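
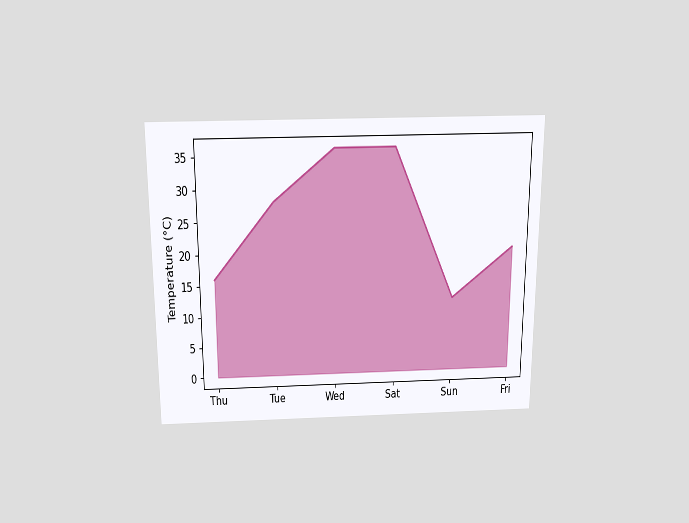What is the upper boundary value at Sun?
The chart is viewed slightly from above. At Sun the upper boundary is at 12°C.

12°C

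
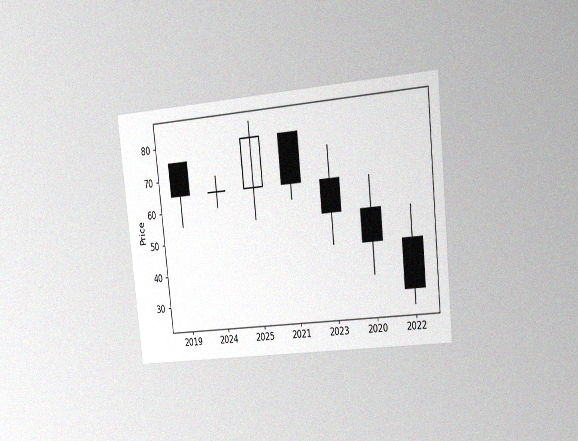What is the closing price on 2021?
The chart is tilted about 6° counter-clockwise and viewed slightly from the right, with some photo noise. The 2021 candle closes at 65.

65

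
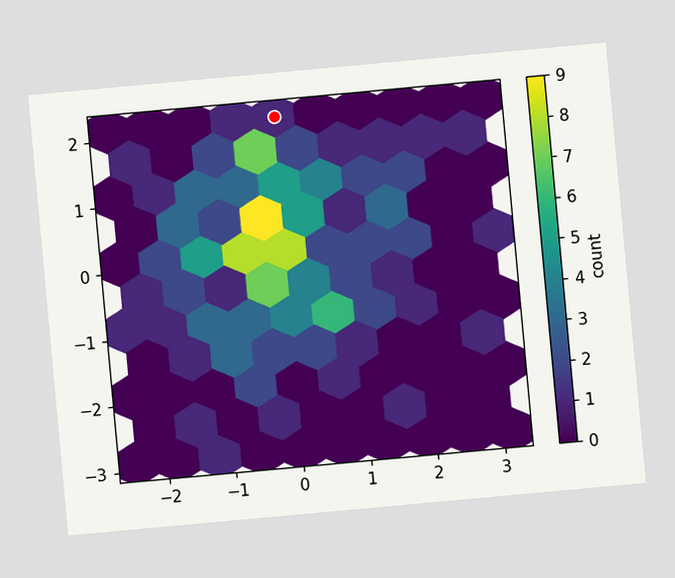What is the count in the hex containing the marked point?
1

The chart is tilted about 5° counter-clockwise. The marked hex reads 1 on the colorbar.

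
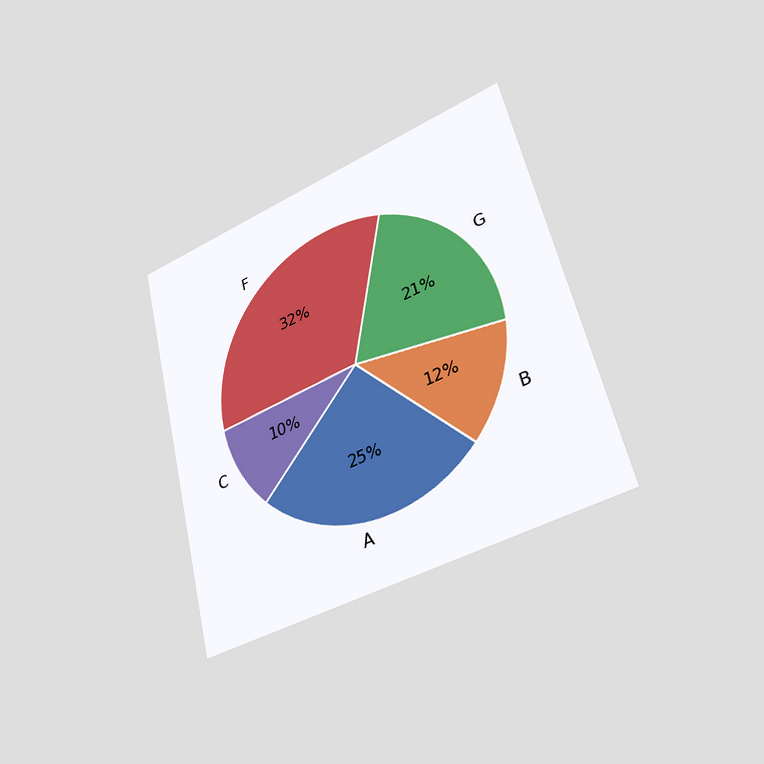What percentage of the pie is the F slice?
The chart is tilted about 14° counter-clockwise and viewed slightly from the right. The F slice takes up 32% of the pie.

32%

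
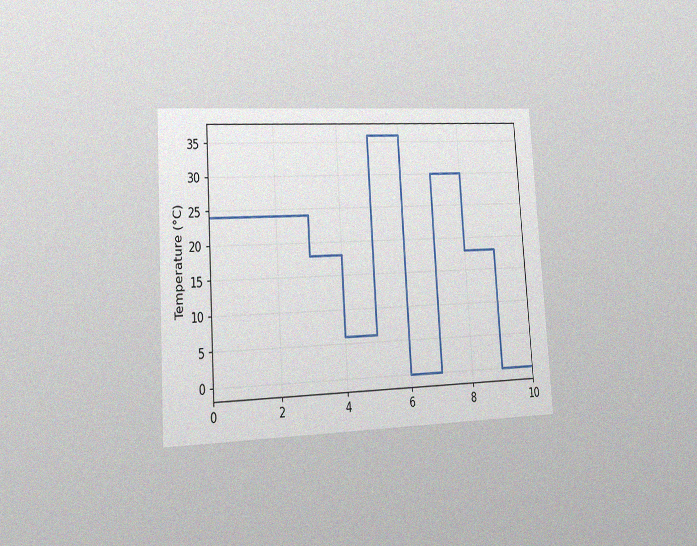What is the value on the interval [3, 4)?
The chart is tilted about 4° counter-clockwise and viewed slightly from the left, with some photo noise. On [3, 4) the step sits at 18°C.

18°C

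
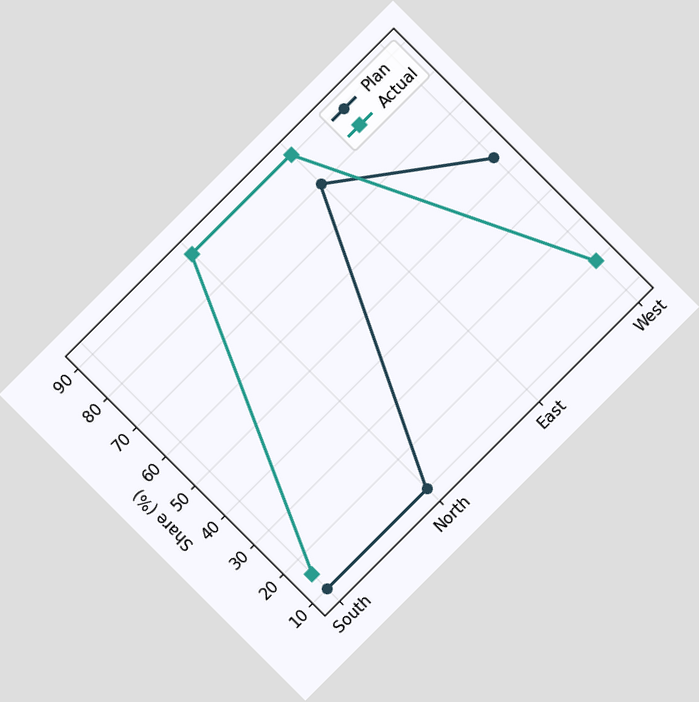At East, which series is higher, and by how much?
Actual, by 10%

The chart is tilted about 45° counter-clockwise. At East, Actual sits above the other line by 10%.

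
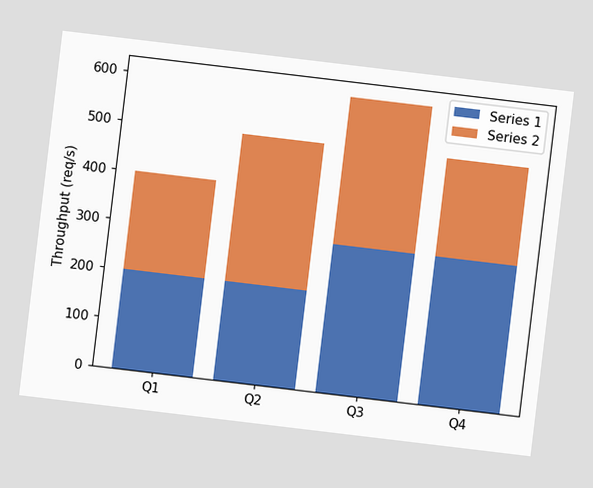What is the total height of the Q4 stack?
The chart is tilted about 7° clockwise. The Q4 stack's top reaches 500req/s on the y-axis.

500req/s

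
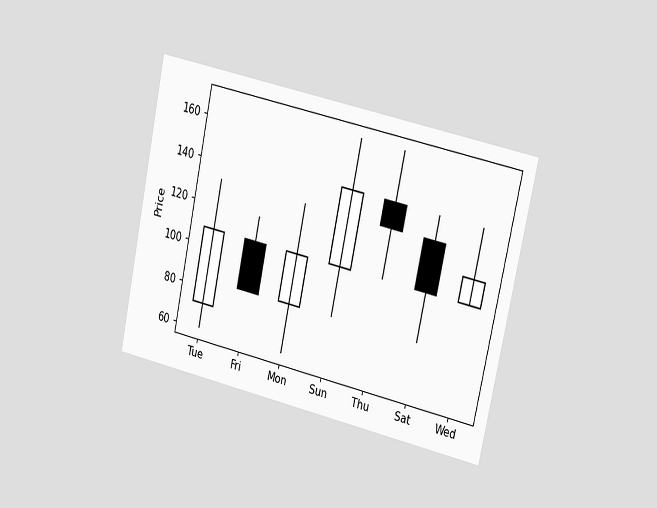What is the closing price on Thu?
132

The chart is tilted about 12° clockwise and viewed at a slight angle. The Thu candle closes at 132.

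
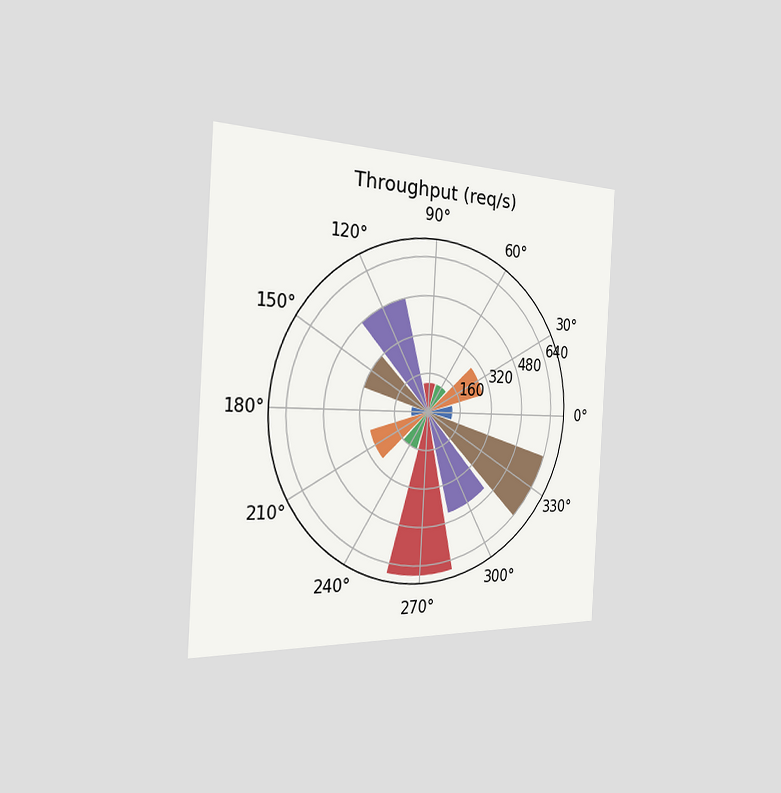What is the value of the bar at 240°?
160req/s

The chart is tilted about 3° clockwise and viewed slightly from the left. The bar at 240° reaches 160req/s on the radial axis.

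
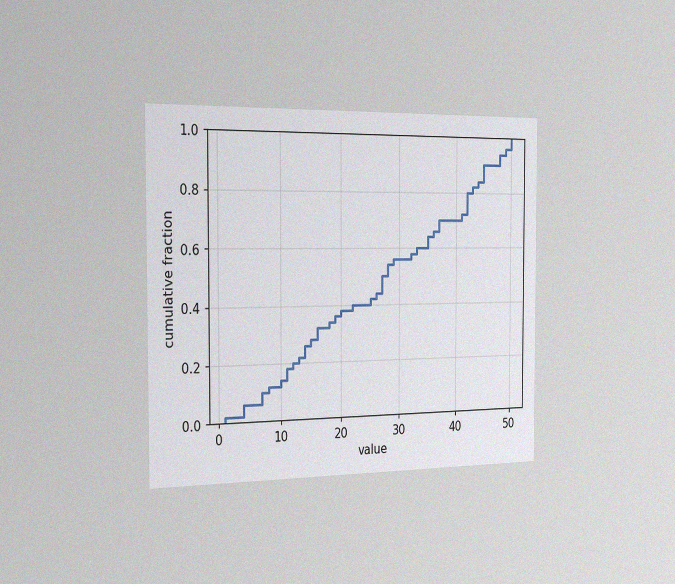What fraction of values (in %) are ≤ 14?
The chart is viewed slightly from the left, with some photo noise. At x=14 the ECDF step is at 26%.

26%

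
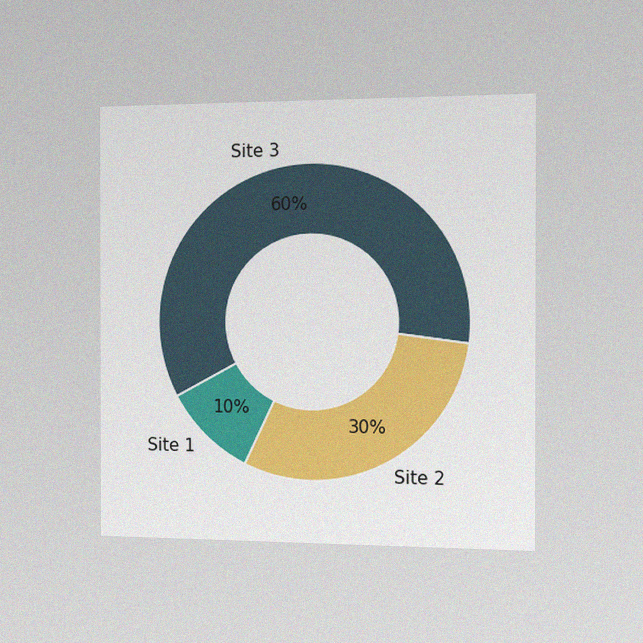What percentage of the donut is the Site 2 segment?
The chart is viewed slightly from the right, with some photo noise. The Site 2 segment takes up 30% of the ring.

30%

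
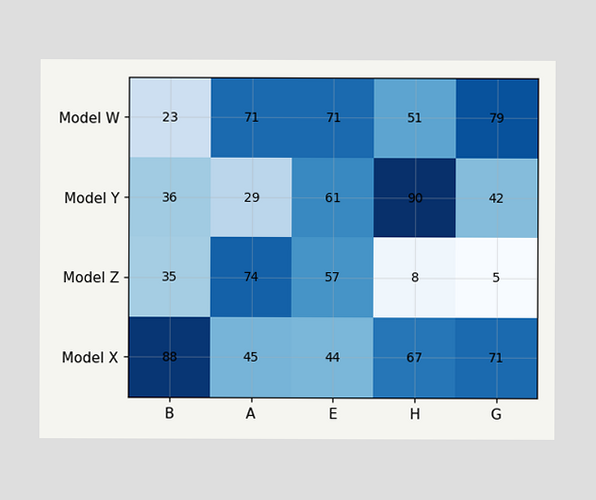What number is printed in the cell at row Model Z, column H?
The (Model Z, H) cell reads 8.

8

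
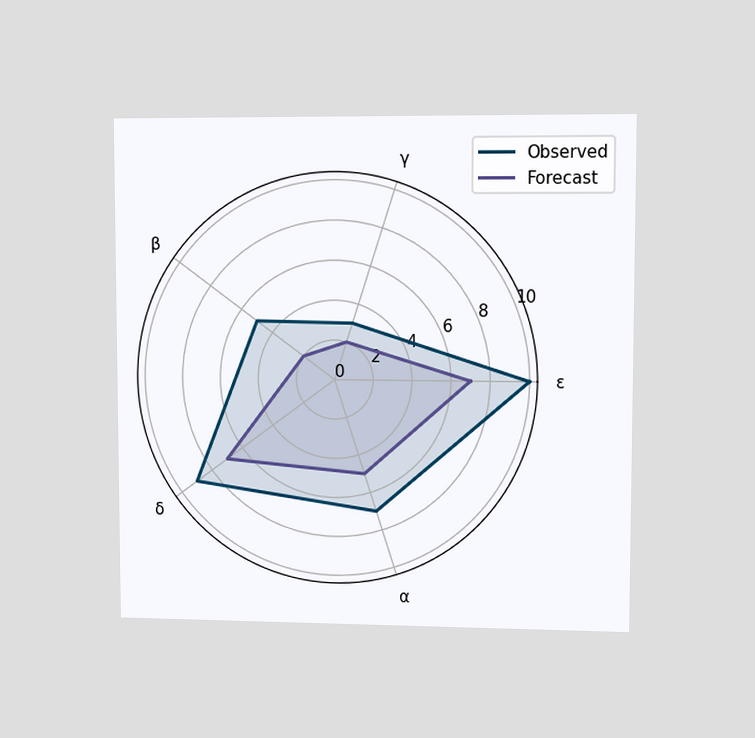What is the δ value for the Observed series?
9

The chart is viewed at a slight angle. On the δ axis, Observed reaches 9.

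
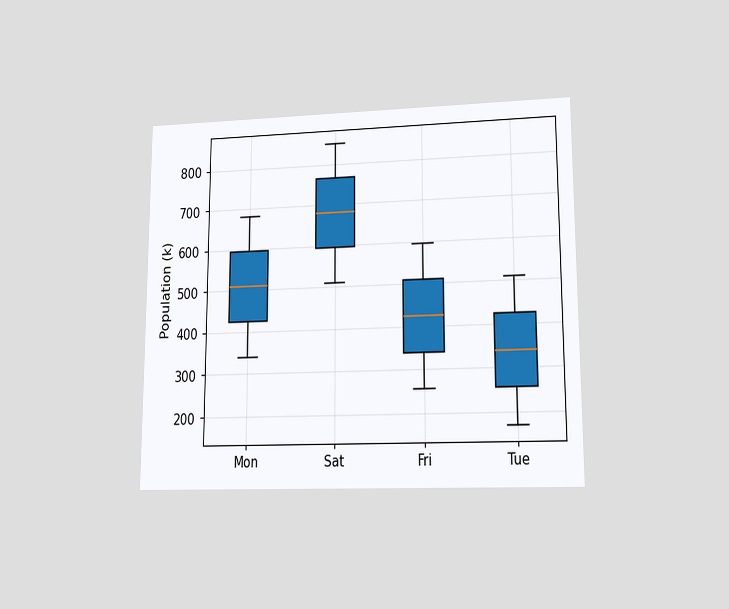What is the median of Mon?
The chart is viewed at a slight angle. The median line in the Mon box sits at 510k.

510k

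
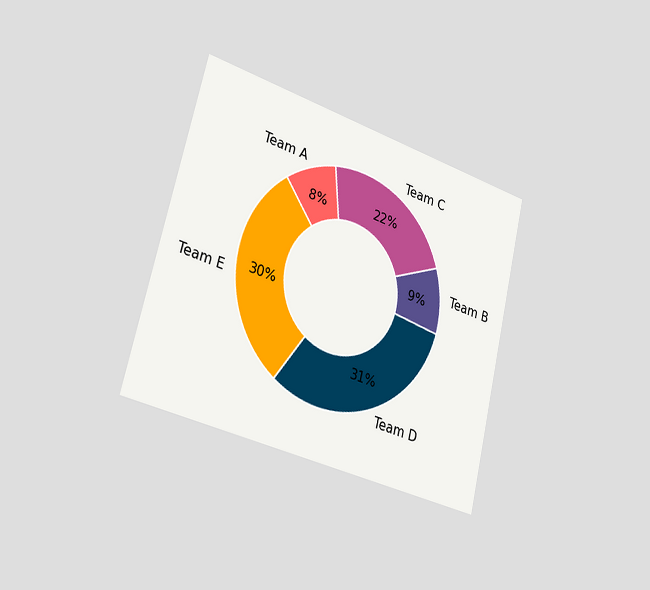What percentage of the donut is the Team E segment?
30%

The chart is tilted about 14° clockwise and viewed slightly from the left. The Team E segment takes up 30% of the ring.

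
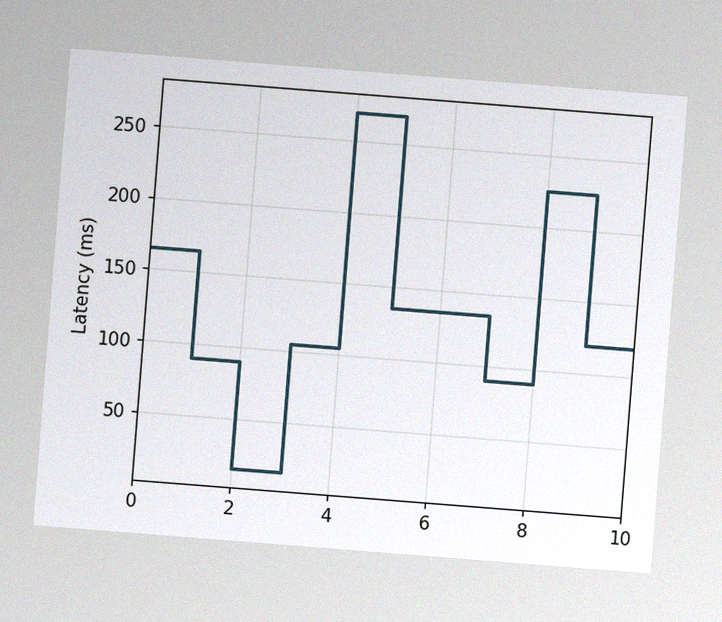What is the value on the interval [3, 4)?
The chart is tilted about 4° clockwise, with some photo noise. On [3, 4) the step sits at 105ms.

105ms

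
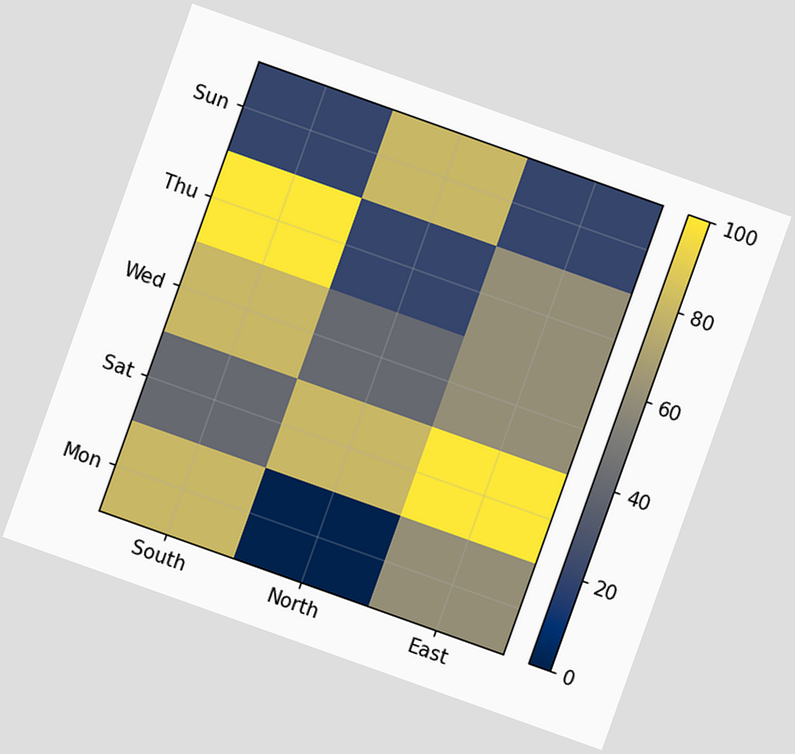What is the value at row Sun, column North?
80

The chart is tilted about 20° clockwise. Matching cell (Sun, North) against the colorbar gives 80.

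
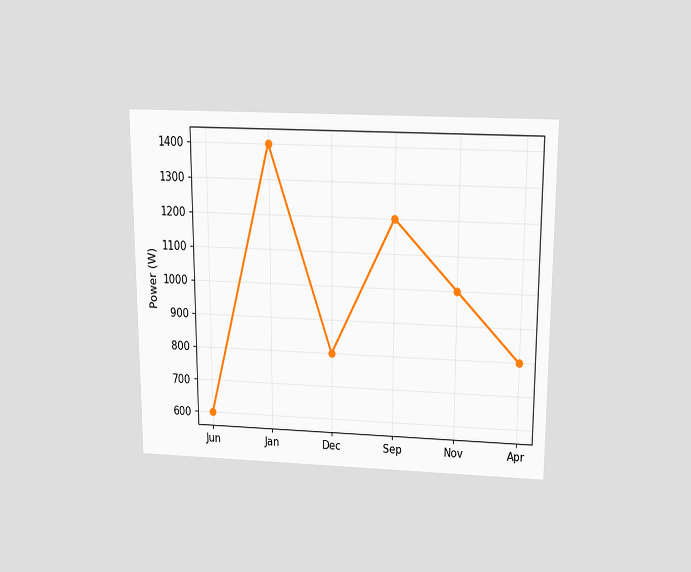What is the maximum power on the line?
1400W

The chart is viewed slightly from above. The highest point is at Jan, and reading across to the y-axis gives 1400W.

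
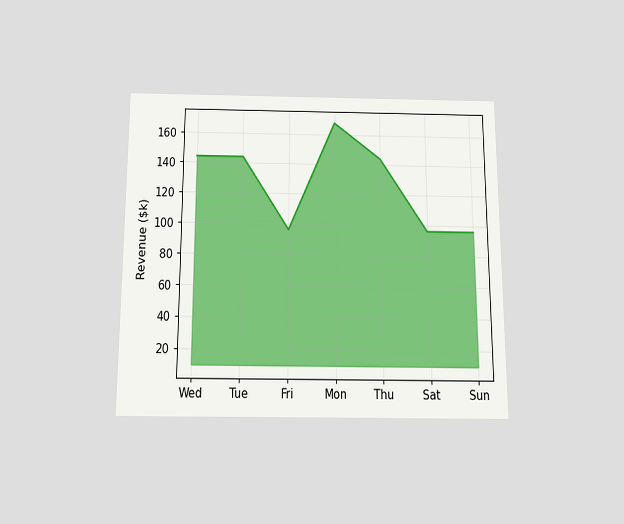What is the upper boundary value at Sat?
The chart is viewed slightly from below. At Sat the upper boundary is at $96k.

$96k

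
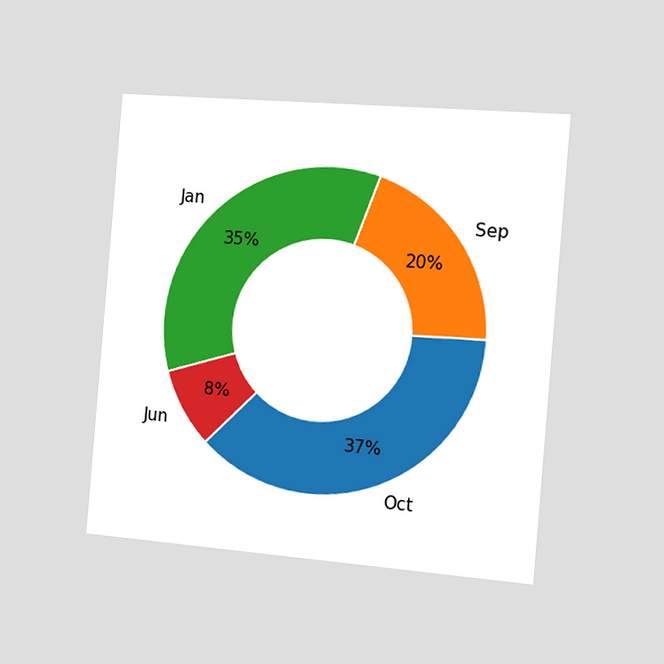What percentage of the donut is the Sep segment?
The chart is tilted about 5° clockwise and viewed slightly from the right. The Sep segment takes up 20% of the ring.

20%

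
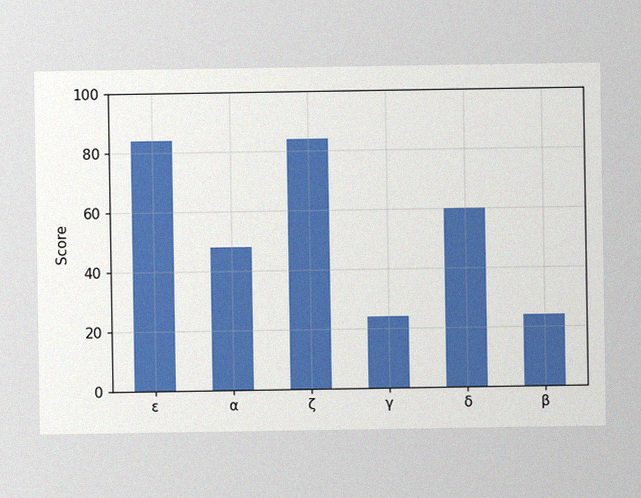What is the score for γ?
The image has some photo noise and uneven lighting. Reading along the chart's y-axis, the γ bar reaches 24.

24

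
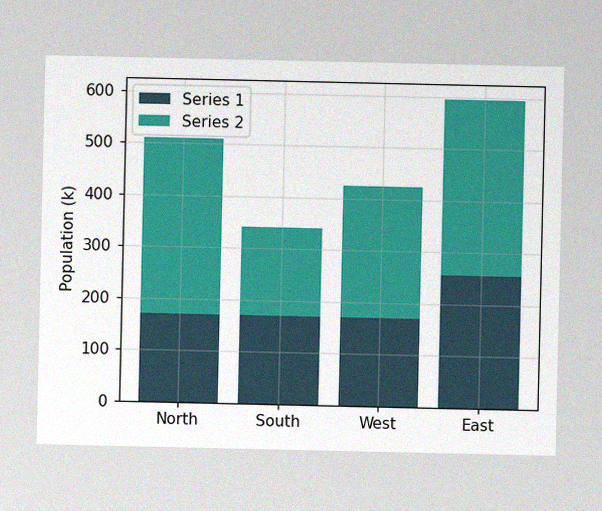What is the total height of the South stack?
340k

The image has some photo noise and uneven lighting. The South stack's top reaches 340k on the y-axis.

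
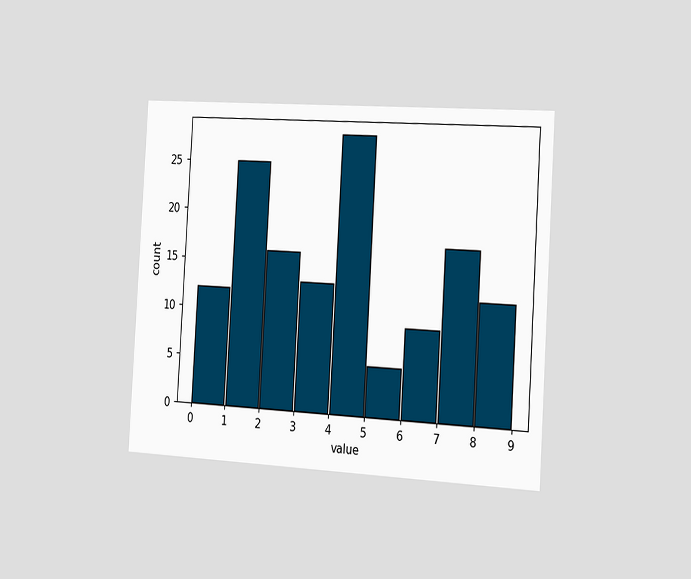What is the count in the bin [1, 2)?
The chart is tilted about 3° clockwise and viewed slightly from the right. The [1, 2) bin has height 25.

25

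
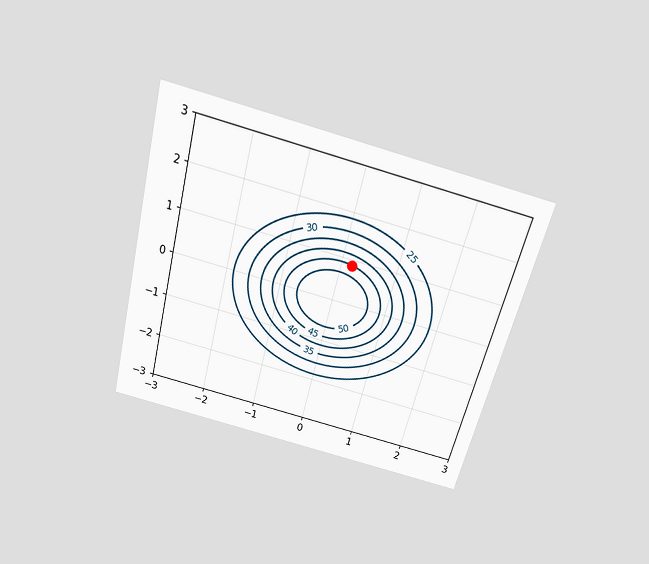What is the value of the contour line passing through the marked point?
45

The chart is tilted about 15° clockwise and viewed slightly from above. The marked point sits on the contour labelled 45.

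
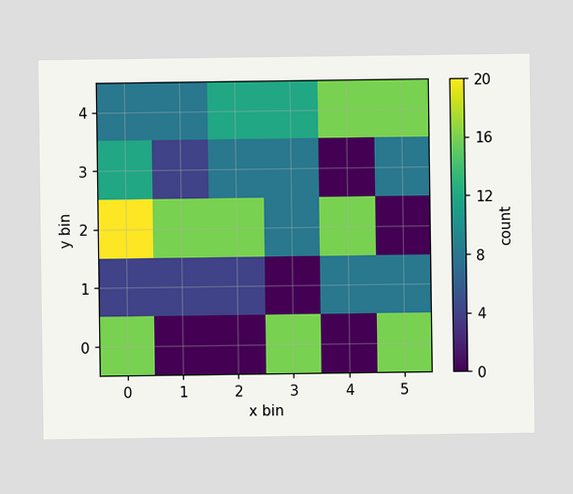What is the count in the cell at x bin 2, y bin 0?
Matching the cell (2, 0) against the colorbar gives 0.

0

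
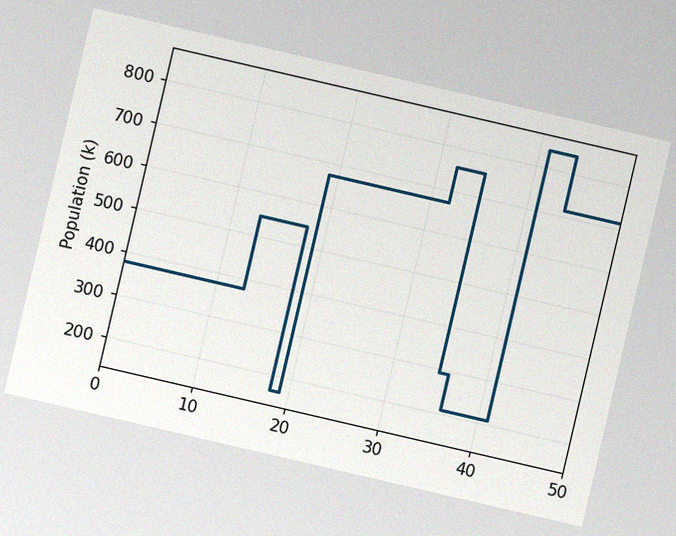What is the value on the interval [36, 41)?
The chart is tilted about 13° clockwise, with some photo noise. On [36, 41) the step sits at 210k.

210k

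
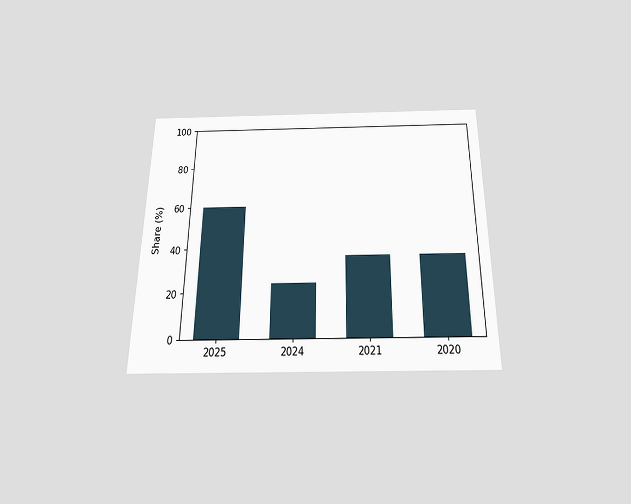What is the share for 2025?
The chart is viewed slightly from below. Reading along the chart's y-axis, the 2025 bar reaches 60%.

60%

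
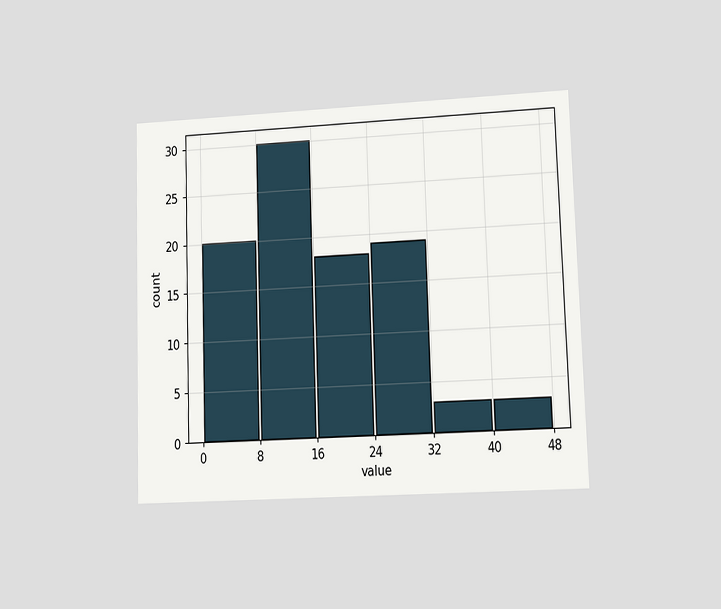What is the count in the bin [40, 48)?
The chart is viewed at a slight angle. The [40, 48) bin has height 3.

3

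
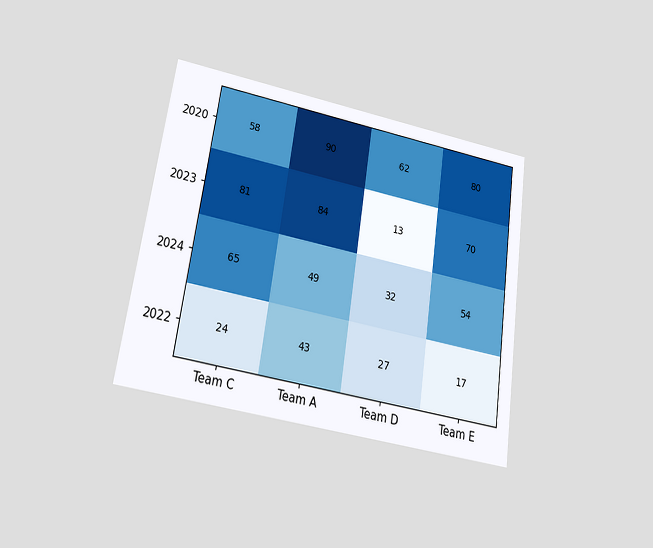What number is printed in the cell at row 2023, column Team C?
The chart is tilted about 8° clockwise and viewed slightly from below. The (2023, Team C) cell reads 81.

81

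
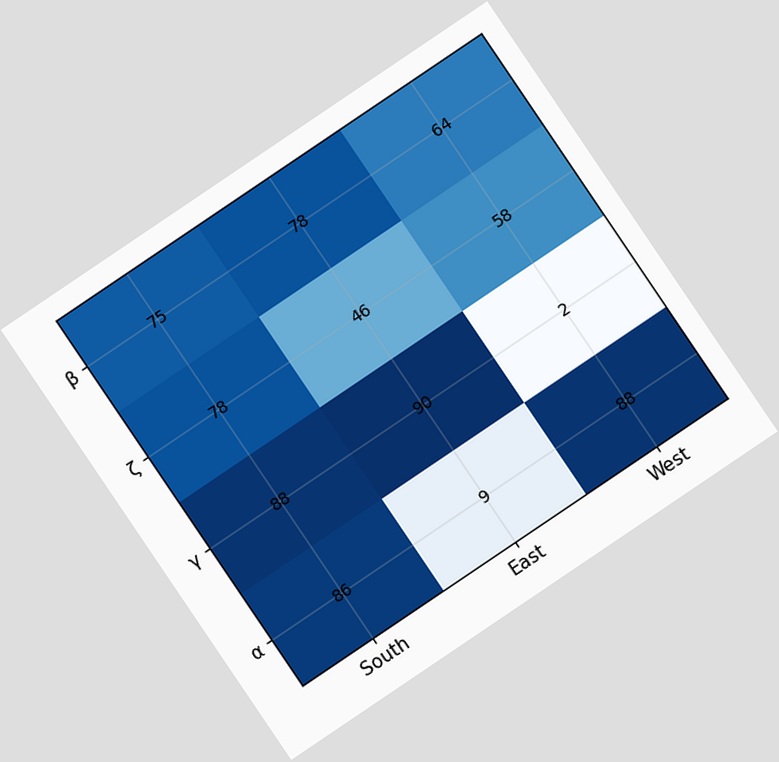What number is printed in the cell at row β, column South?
75

The chart is tilted about 34° counter-clockwise. The (β, South) cell reads 75.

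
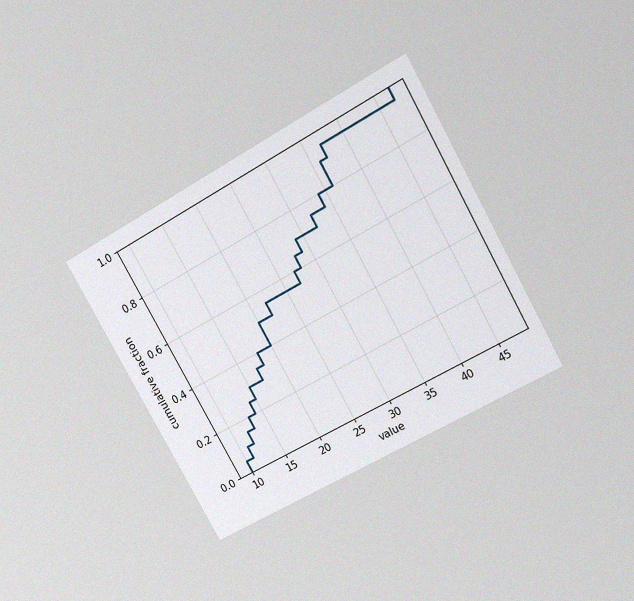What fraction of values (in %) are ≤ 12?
The chart is tilted about 29° counter-clockwise and viewed at a slight angle, with some photo noise. At x=12 the ECDF step is at 15%.

15%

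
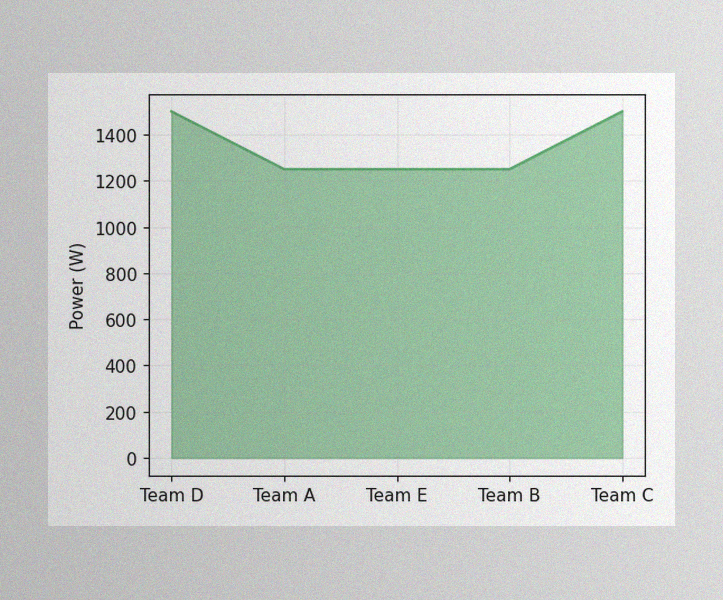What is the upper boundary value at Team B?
1250W

The image has some photo noise and uneven lighting. At Team B the upper boundary is at 1250W.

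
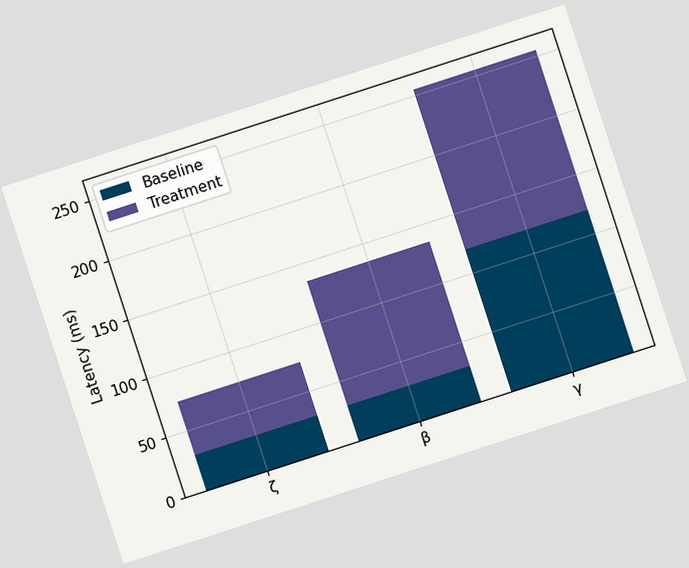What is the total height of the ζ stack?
75ms

The chart is tilted about 18° counter-clockwise. The ζ stack's top reaches 75ms on the y-axis.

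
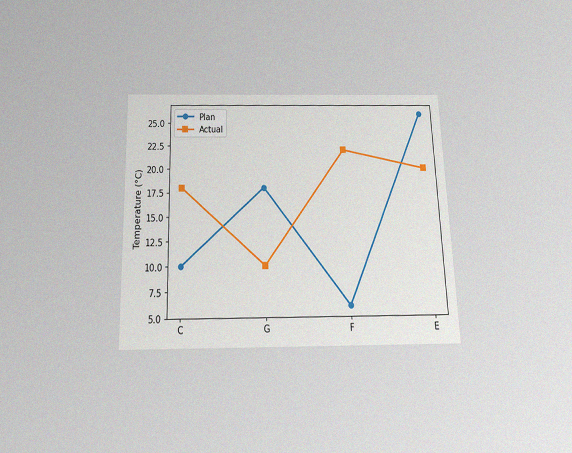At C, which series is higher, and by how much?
The chart is viewed slightly from below, with some photo noise. At C, Actual sits above the other line by 8°C.

Actual, by 8°C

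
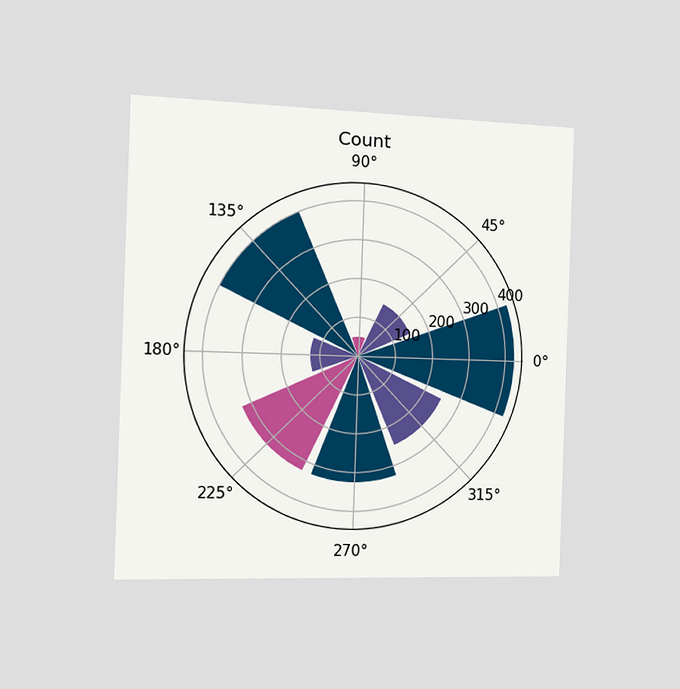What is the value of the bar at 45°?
150

The chart is viewed slightly from the left. The bar at 45° reaches 150 on the radial axis.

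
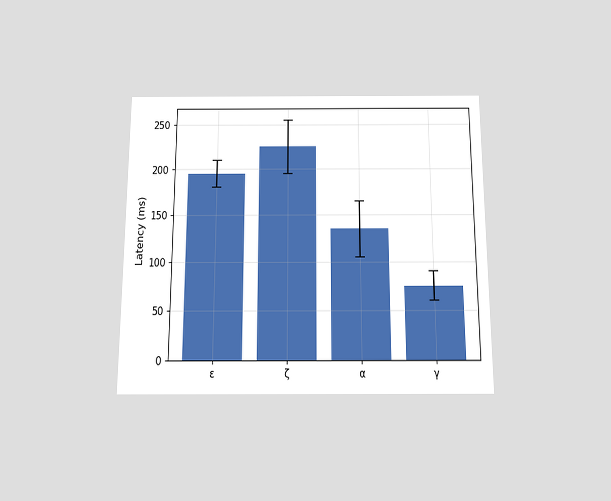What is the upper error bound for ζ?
The chart is viewed slightly from below. The ζ bar's upper whisker reaches 255ms.

255ms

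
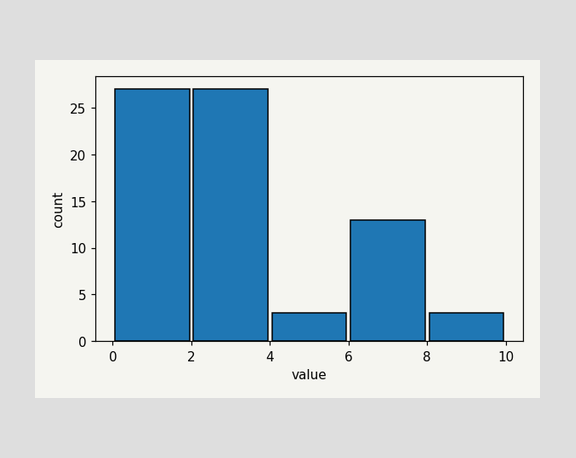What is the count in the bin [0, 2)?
The [0, 2) bin has height 27.

27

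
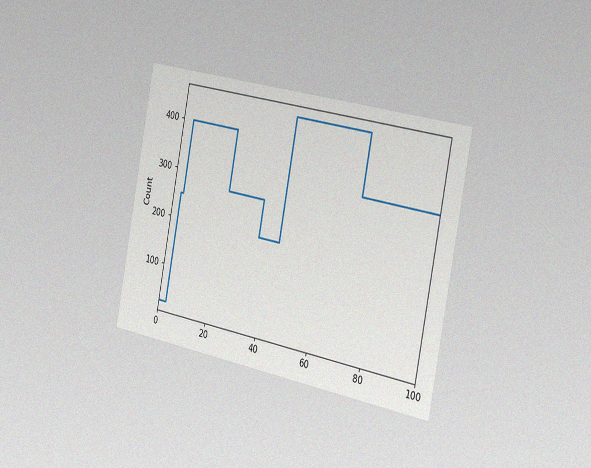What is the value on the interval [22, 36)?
The chart is tilted about 11° clockwise and viewed slightly from the right, with some photo noise. On [22, 36) the step sits at 275.

275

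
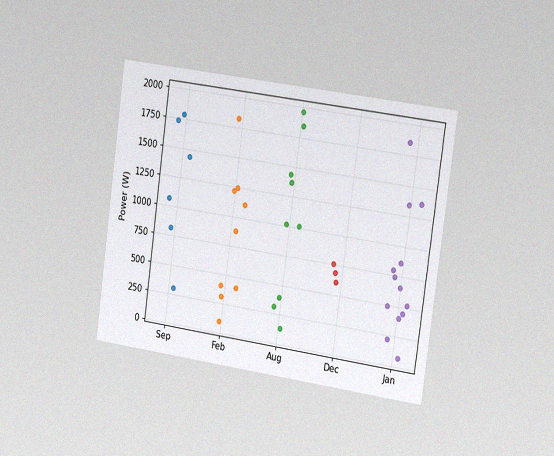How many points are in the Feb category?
The chart is tilted about 8° clockwise and viewed slightly from the right, with some photo noise. Counting the markers in the Feb column gives 9.

9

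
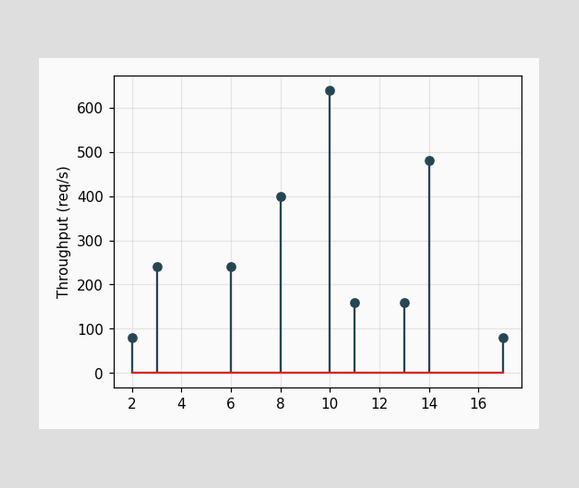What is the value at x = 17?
80req/s

The stem at x=17 reaches 80req/s.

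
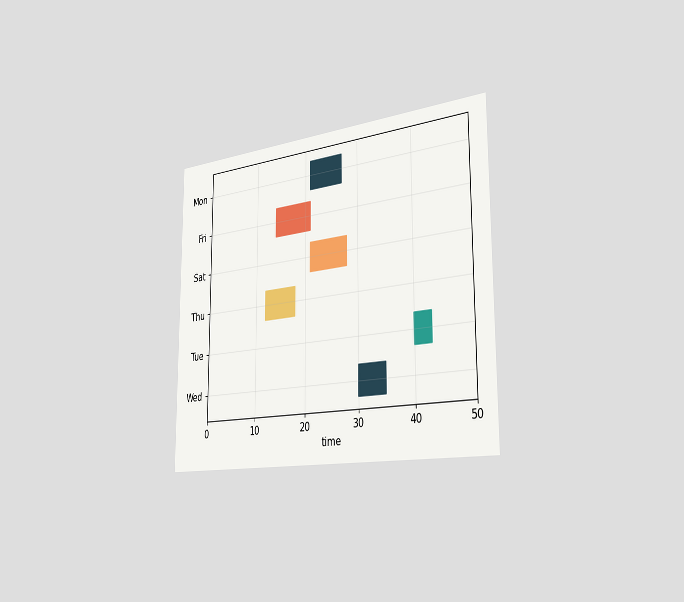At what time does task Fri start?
The chart is viewed slightly from the right. The Fri bar begins at t=14.

14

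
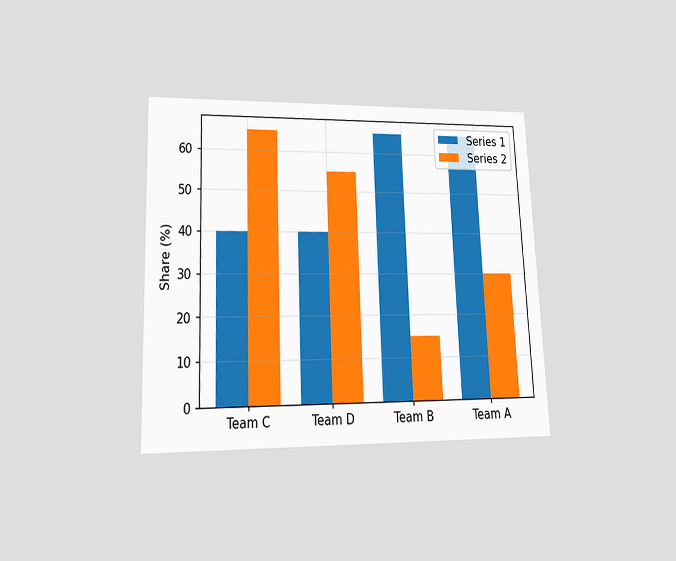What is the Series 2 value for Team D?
The chart is tilted about 2° counter-clockwise and viewed at a slight angle. The Series 2 bar at Team D reaches 55% on the y-axis.

55%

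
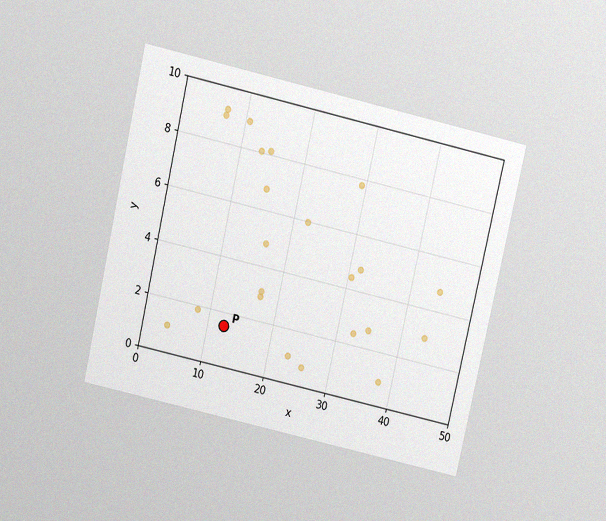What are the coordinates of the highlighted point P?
(12.5, 1.5)

The chart is tilted about 13° clockwise and viewed slightly from above, with some photo noise. Following the gridlines from P to each axis, P sits at (12.5, 1.5).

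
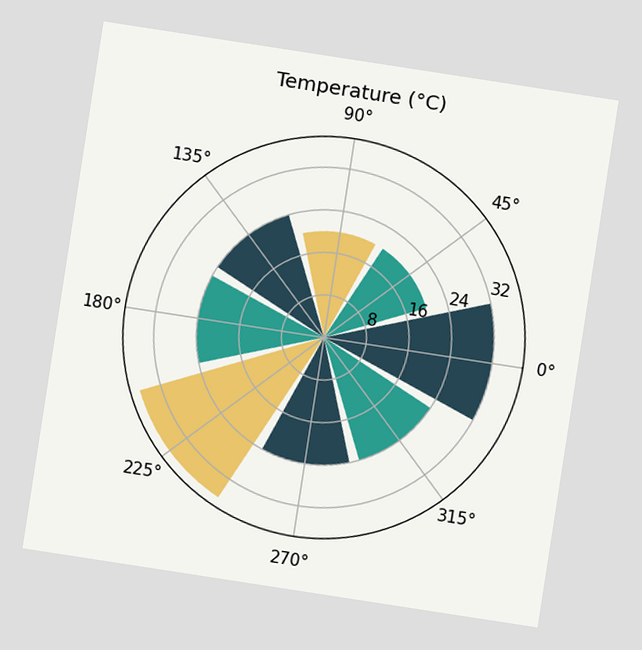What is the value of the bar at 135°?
The chart is tilted about 9° clockwise. The bar at 135° reaches 24°C on the radial axis.

24°C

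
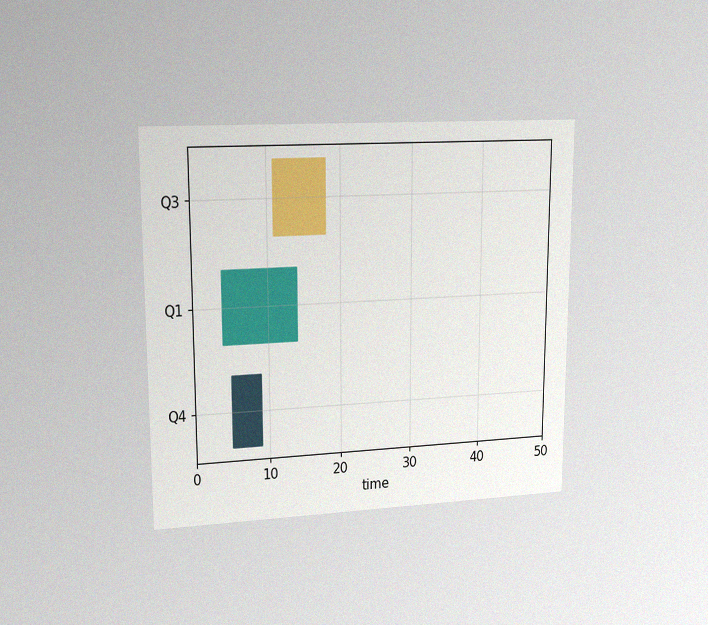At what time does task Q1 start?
4

The chart is viewed at a slight angle, with some photo noise. The Q1 bar begins at t=4.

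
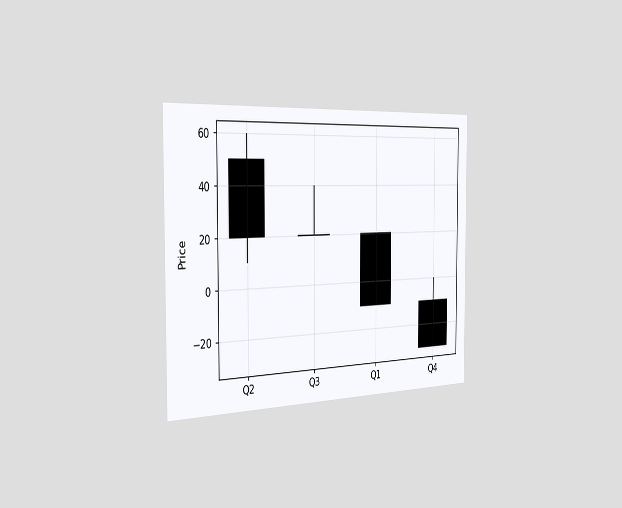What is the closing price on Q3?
20

The chart is viewed slightly from the left. The Q3 candle closes at 20.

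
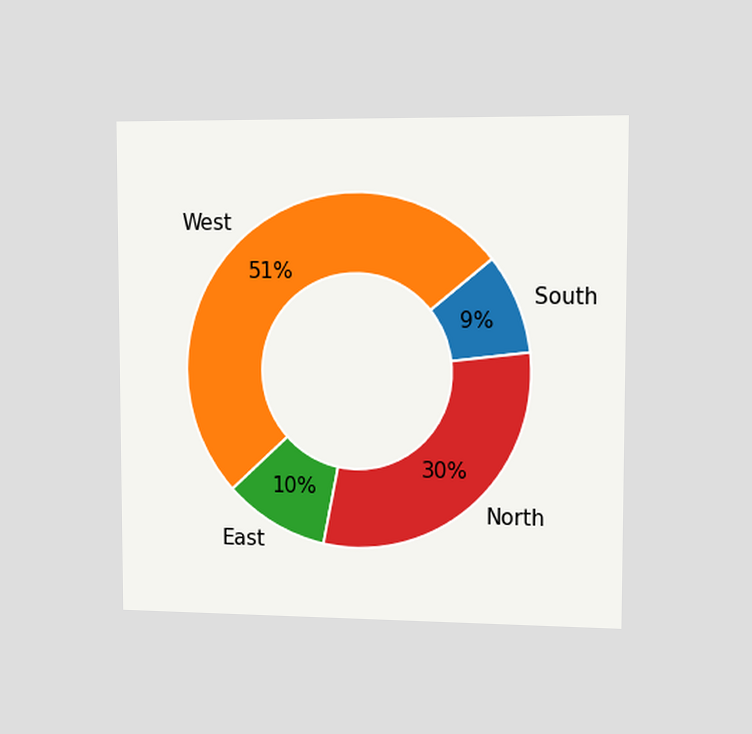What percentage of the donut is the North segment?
The chart is viewed slightly from the right. The North segment takes up 30% of the ring.

30%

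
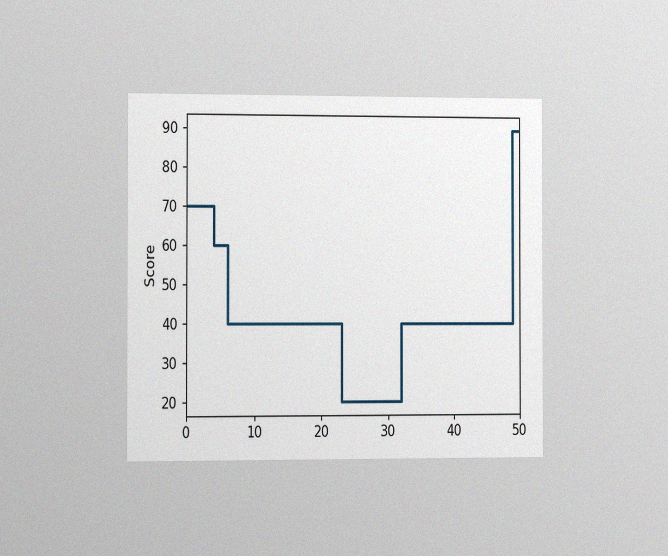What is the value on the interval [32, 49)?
The chart is viewed slightly from the left, with some photo noise. On [32, 49) the step sits at 40.

40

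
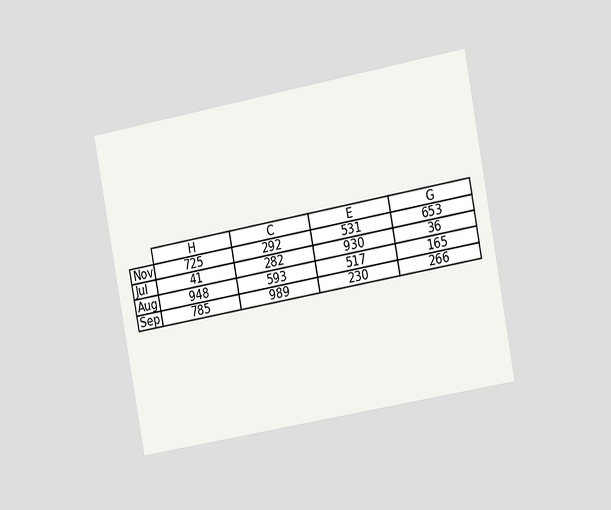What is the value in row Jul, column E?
930

The chart is tilted about 10° counter-clockwise and viewed slightly from the right. The (Jul, E) cell reads 930.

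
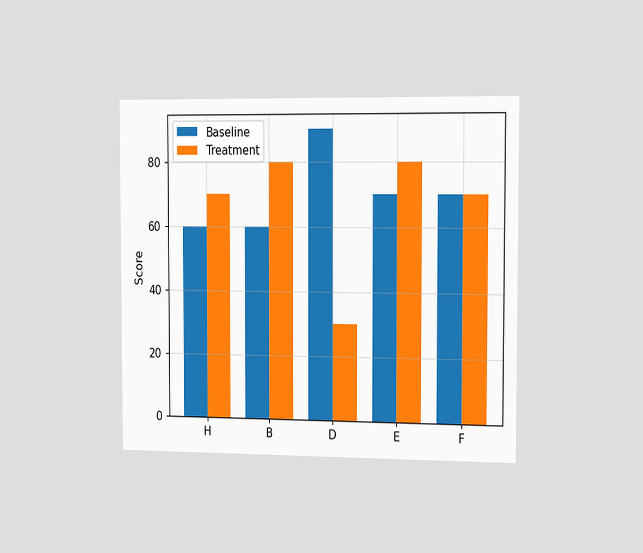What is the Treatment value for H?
70

The chart is viewed slightly from the right. The Treatment bar at H reaches 70 on the y-axis.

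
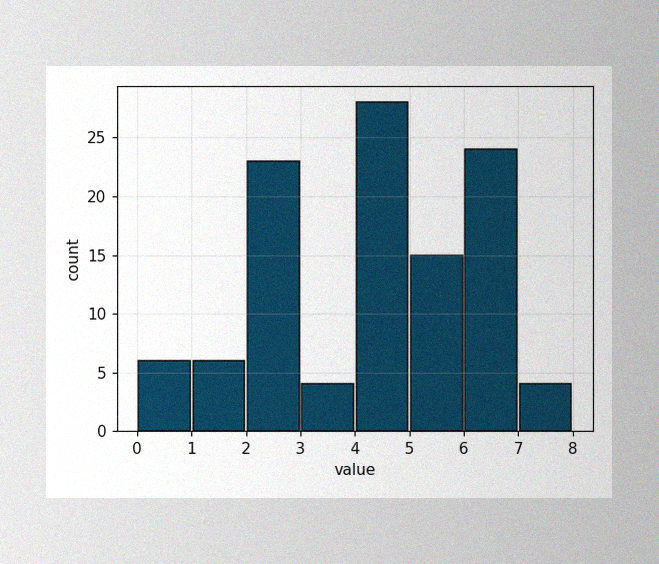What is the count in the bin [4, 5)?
The image has some photo noise and uneven lighting. The [4, 5) bin has height 28.

28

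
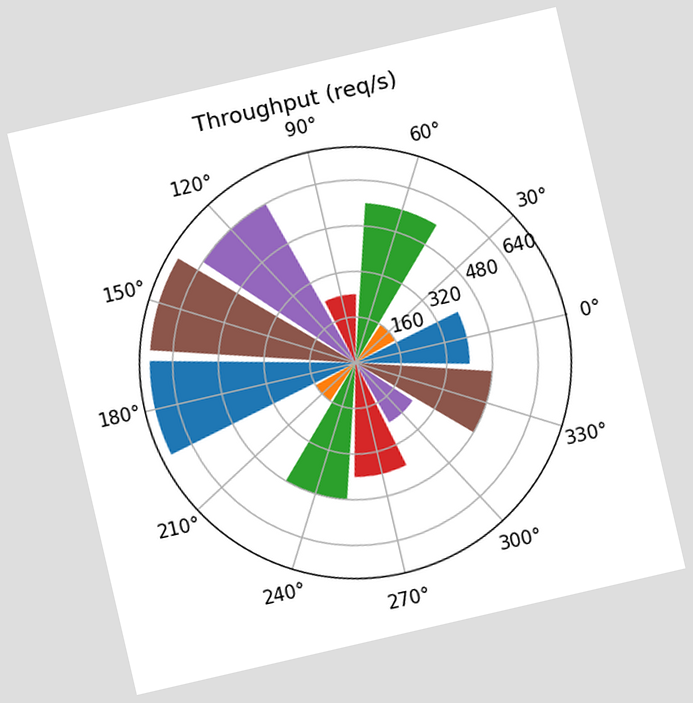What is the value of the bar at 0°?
The chart is tilted about 13° counter-clockwise. The bar at 0° reaches 400req/s on the radial axis.

400req/s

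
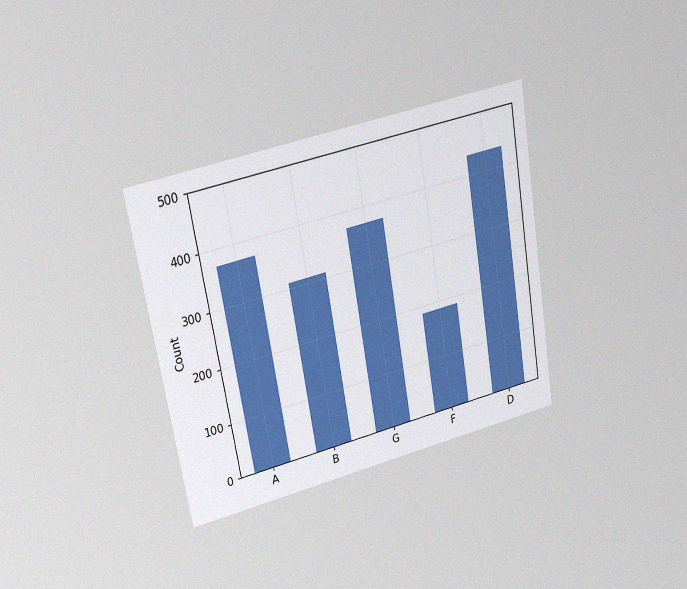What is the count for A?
The chart is tilted about 10° counter-clockwise and viewed at a slight angle, with some photo noise. Reading along the chart's y-axis, the A bar reaches 372.

372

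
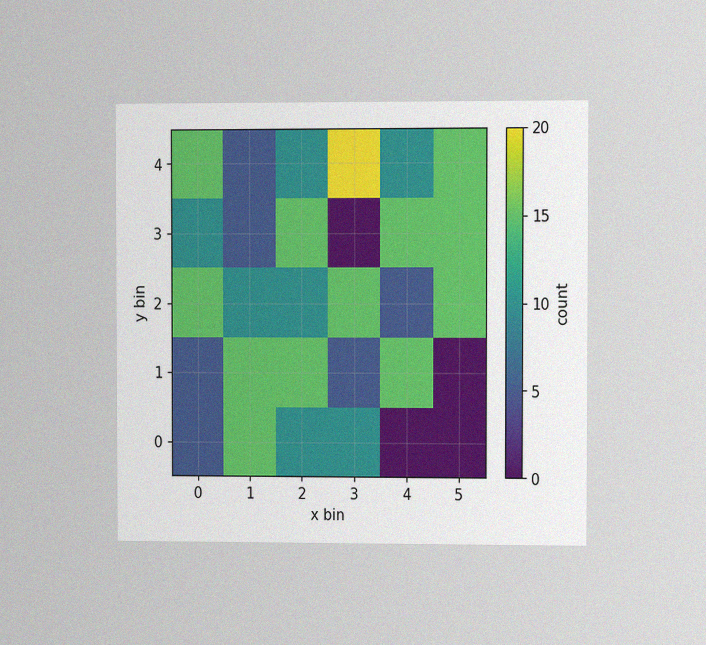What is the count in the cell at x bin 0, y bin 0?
The chart is viewed at a slight angle, with some photo noise. Matching the cell (0, 0) against the colorbar gives 5.

5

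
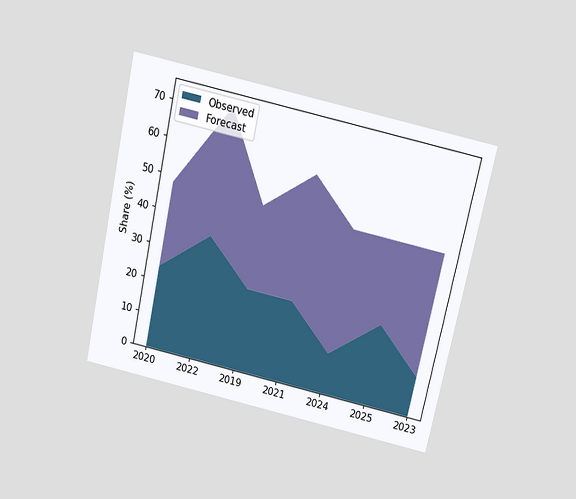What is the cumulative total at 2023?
48%

The chart is tilted about 12° clockwise and viewed slightly from above. The stacked total at 2023 reaches 48%.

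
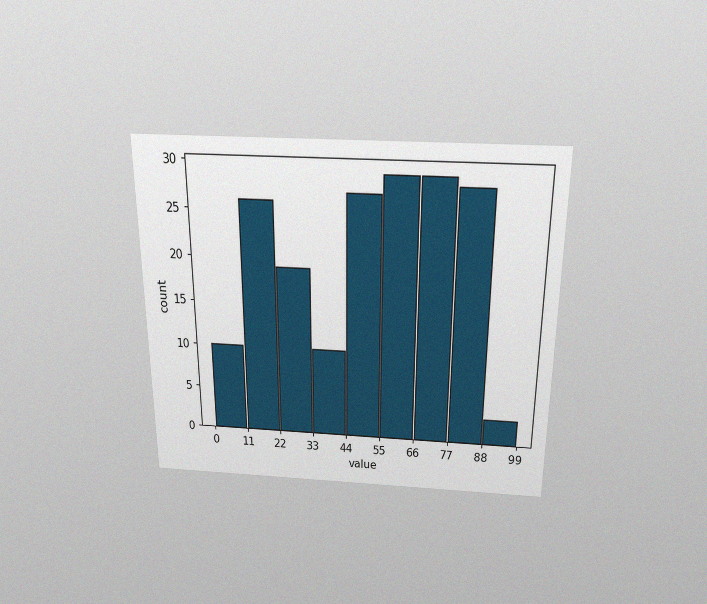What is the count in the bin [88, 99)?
3

The chart is viewed slightly from above, with some photo noise. The [88, 99) bin has height 3.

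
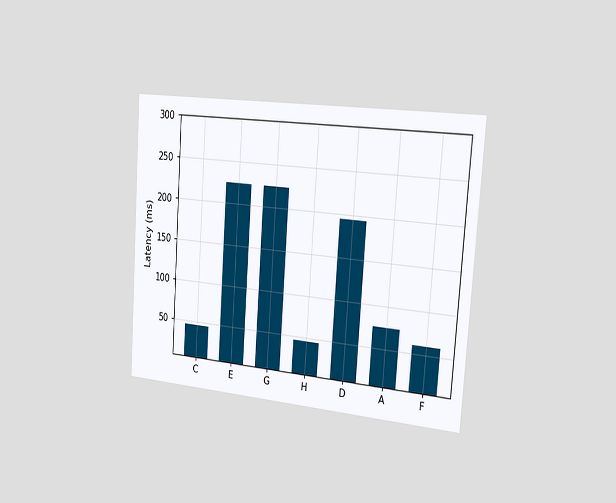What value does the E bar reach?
225ms

The chart is tilted about 4° clockwise and viewed slightly from the right. Reading along the chart's y-axis, the E bar reaches 225ms.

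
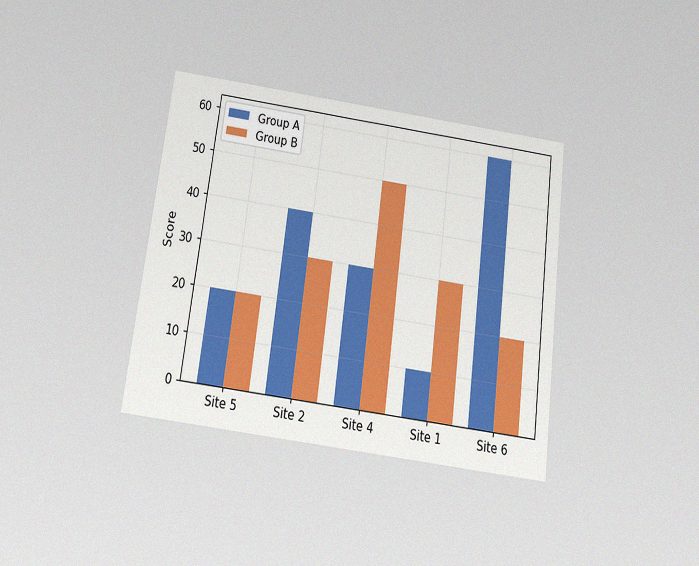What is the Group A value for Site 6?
The chart is tilted about 7° clockwise and viewed slightly from below, with some photo noise. The Group A bar at Site 6 reaches 60 on the y-axis.

60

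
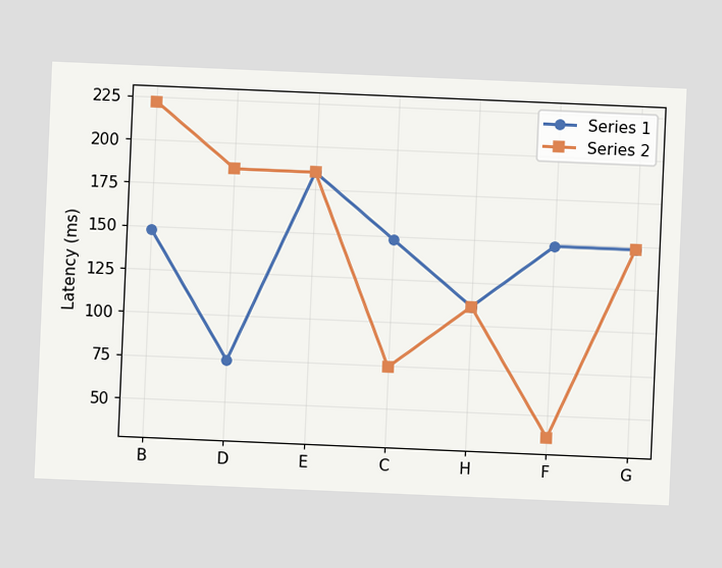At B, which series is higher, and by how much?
Series 2, by 74ms

The chart is tilted about 2° clockwise. At B, Series 2 sits above the other line by 74ms.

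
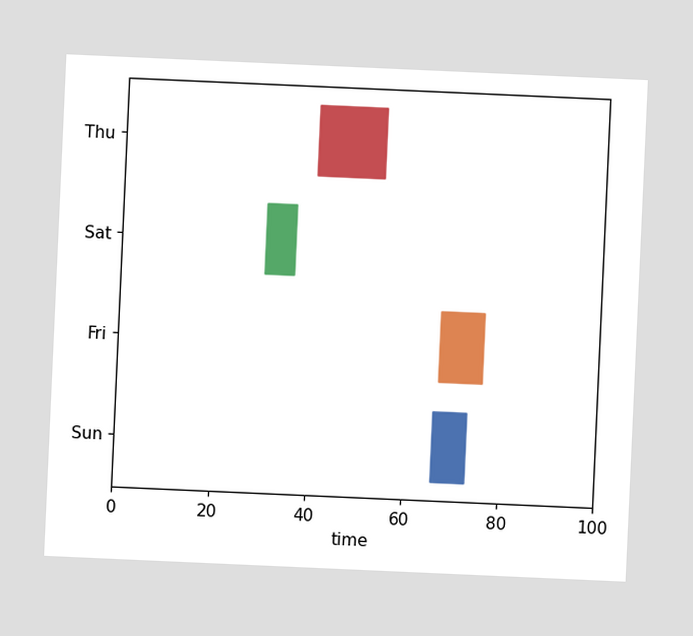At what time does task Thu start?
40

The chart is tilted about 3° clockwise. The Thu bar begins at t=40.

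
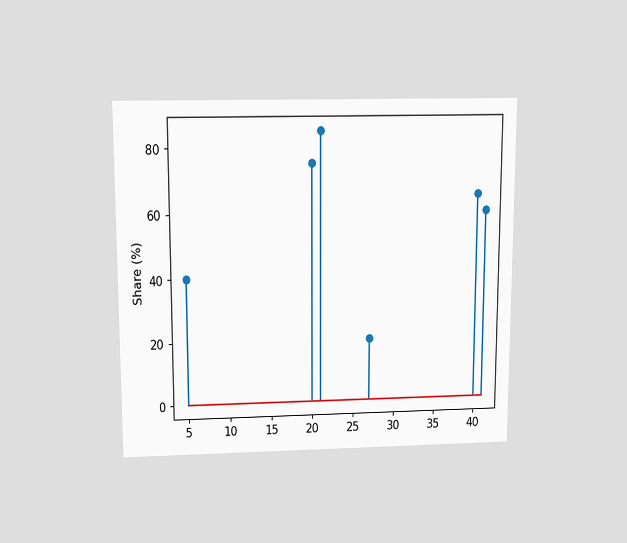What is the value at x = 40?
The chart is viewed slightly from above. The stem at x=40 reaches 65%.

65%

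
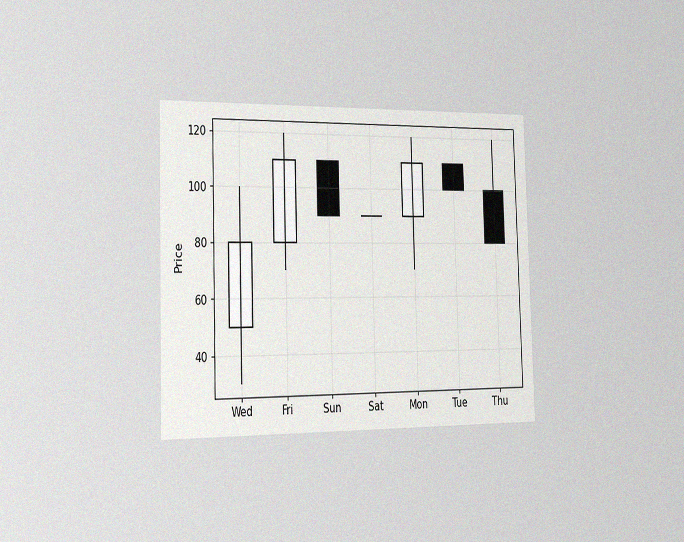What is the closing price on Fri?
110

The chart is viewed slightly from the left, with some photo noise. The Fri candle closes at 110.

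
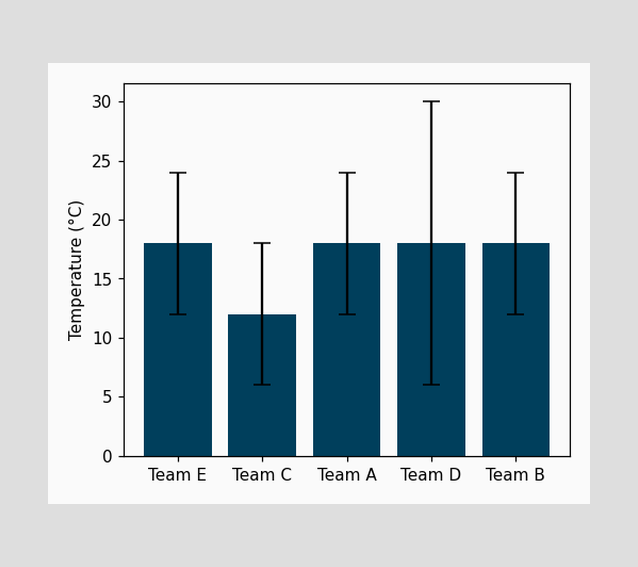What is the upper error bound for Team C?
The Team C bar's upper whisker reaches 18°C.

18°C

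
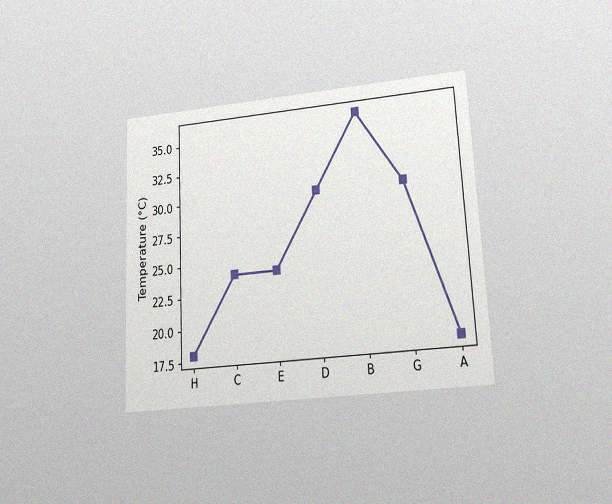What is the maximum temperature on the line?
The chart is tilted about 3° counter-clockwise and viewed at a slight angle, with some photo noise. The highest point is at B, and reading across to the y-axis gives 36°C.

36°C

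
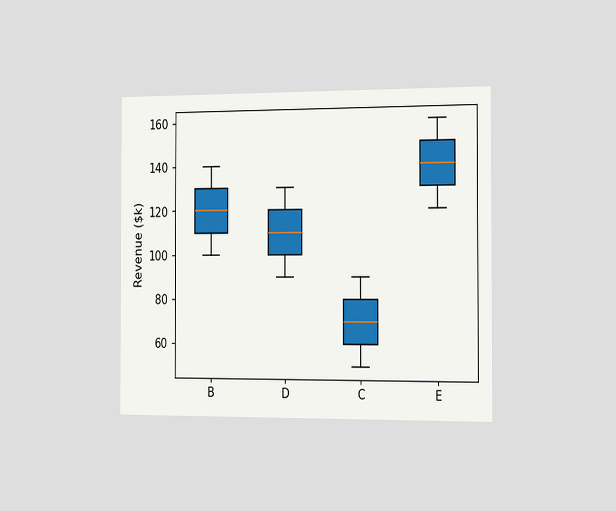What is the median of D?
$110k

The chart is viewed slightly from the right. The median line in the D box sits at $110k.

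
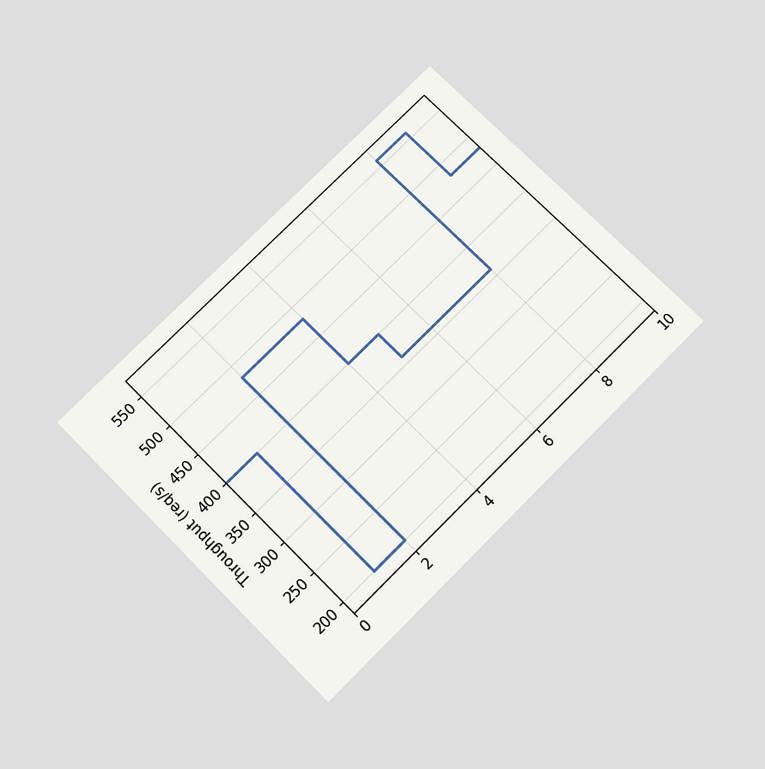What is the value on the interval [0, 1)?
The chart is tilted about 45° counter-clockwise and viewed slightly from below. On [0, 1) the step sits at 400req/s.

400req/s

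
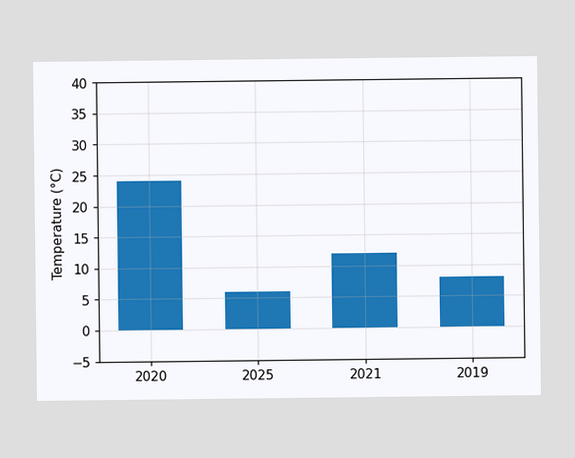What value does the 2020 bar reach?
Reading along the chart's y-axis, the 2020 bar reaches 24°C.

24°C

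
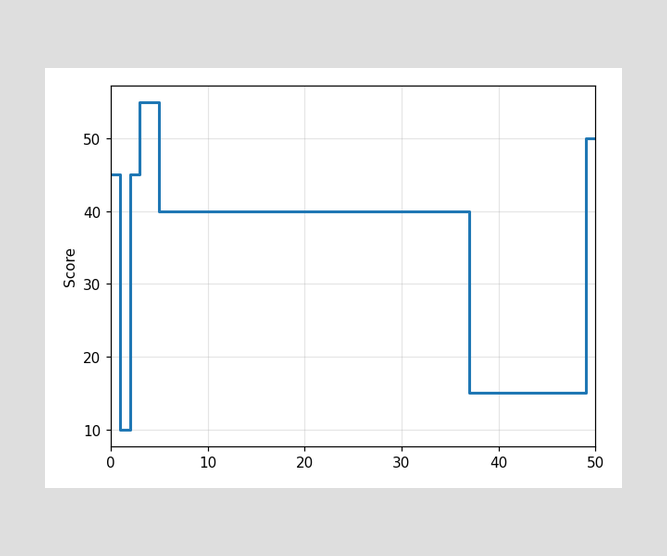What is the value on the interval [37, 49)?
15

On [37, 49) the step sits at 15.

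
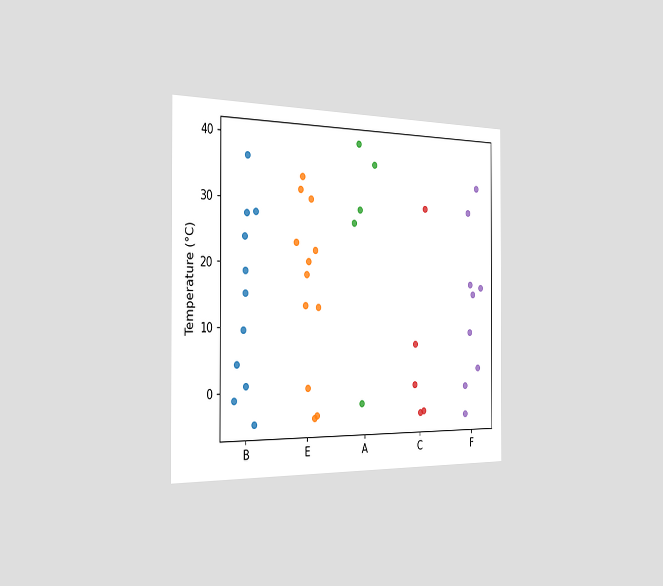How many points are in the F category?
The chart is viewed slightly from the left. Counting the markers in the F column gives 9.

9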